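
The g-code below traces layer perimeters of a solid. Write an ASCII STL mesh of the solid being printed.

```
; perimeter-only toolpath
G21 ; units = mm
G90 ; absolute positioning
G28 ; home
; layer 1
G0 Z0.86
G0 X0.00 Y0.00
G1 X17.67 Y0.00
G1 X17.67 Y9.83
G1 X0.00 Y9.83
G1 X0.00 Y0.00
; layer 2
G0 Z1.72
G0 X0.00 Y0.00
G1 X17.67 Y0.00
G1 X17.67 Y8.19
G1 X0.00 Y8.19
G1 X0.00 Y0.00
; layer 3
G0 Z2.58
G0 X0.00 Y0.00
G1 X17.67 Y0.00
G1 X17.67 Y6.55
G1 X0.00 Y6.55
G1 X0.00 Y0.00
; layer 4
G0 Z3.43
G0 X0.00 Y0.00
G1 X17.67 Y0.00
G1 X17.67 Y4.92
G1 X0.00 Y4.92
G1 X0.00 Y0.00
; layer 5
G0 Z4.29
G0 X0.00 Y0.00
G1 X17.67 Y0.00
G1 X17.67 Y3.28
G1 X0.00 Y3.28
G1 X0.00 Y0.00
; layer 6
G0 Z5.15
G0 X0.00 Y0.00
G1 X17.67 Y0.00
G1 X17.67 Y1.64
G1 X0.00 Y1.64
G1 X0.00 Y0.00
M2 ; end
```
solid part
  facet normal 0.0000 0.0000 -1.0000
    outer loop
      vertex 17.67 11.47 0.00
      vertex 17.67 0.00 0.00
      vertex 0.00 0.00 0.00
    endloop
  endfacet
  facet normal 0.0000 0.0000 -1.0000
    outer loop
      vertex 0.00 11.47 0.00
      vertex 17.67 11.47 0.00
      vertex 0.00 0.00 0.00
    endloop
  endfacet
  facet normal 0.0000 -1.0000 0.0000
    outer loop
      vertex 0.00 0.00 0.00
      vertex 17.67 0.00 0.00
      vertex 17.67 0.00 6.01
    endloop
  endfacet
  facet normal 0.0000 -1.0000 0.0000
    outer loop
      vertex 0.00 0.00 0.00
      vertex 17.67 0.00 6.01
      vertex 0.00 0.00 6.01
    endloop
  endfacet
  facet normal 0.0000 0.4641 0.8858
    outer loop
      vertex 0.00 0.00 6.01
      vertex 17.67 0.00 6.01
      vertex 17.67 11.47 0.00
    endloop
  endfacet
  facet normal 0.0000 0.4641 0.8858
    outer loop
      vertex 0.00 0.00 6.01
      vertex 17.67 11.47 0.00
      vertex 0.00 11.47 0.00
    endloop
  endfacet
  facet normal -1.0000 0.0000 0.0000
    outer loop
      vertex 0.00 0.00 6.01
      vertex 0.00 11.47 0.00
      vertex 0.00 0.00 0.00
    endloop
  endfacet
  facet normal 1.0000 0.0000 0.0000
    outer loop
      vertex 17.67 0.00 0.00
      vertex 17.67 11.47 0.00
      vertex 17.67 0.00 6.01
    endloop
  endfacet
endsolid part

The G0 Z moves step by Δz≈0.86 mm. The G1 loops shrink linearly with z, so the solid tapers from its base footprint up to z≈6.01. Closing with a flat bottom cap and the tapered top and triangulating gives 8 facets — a wedge (ramp): 17.7 × 11.5 mm base, rising to 6.01 mm along the y=0 edge and sloping linearly to z=0 at y=11.5.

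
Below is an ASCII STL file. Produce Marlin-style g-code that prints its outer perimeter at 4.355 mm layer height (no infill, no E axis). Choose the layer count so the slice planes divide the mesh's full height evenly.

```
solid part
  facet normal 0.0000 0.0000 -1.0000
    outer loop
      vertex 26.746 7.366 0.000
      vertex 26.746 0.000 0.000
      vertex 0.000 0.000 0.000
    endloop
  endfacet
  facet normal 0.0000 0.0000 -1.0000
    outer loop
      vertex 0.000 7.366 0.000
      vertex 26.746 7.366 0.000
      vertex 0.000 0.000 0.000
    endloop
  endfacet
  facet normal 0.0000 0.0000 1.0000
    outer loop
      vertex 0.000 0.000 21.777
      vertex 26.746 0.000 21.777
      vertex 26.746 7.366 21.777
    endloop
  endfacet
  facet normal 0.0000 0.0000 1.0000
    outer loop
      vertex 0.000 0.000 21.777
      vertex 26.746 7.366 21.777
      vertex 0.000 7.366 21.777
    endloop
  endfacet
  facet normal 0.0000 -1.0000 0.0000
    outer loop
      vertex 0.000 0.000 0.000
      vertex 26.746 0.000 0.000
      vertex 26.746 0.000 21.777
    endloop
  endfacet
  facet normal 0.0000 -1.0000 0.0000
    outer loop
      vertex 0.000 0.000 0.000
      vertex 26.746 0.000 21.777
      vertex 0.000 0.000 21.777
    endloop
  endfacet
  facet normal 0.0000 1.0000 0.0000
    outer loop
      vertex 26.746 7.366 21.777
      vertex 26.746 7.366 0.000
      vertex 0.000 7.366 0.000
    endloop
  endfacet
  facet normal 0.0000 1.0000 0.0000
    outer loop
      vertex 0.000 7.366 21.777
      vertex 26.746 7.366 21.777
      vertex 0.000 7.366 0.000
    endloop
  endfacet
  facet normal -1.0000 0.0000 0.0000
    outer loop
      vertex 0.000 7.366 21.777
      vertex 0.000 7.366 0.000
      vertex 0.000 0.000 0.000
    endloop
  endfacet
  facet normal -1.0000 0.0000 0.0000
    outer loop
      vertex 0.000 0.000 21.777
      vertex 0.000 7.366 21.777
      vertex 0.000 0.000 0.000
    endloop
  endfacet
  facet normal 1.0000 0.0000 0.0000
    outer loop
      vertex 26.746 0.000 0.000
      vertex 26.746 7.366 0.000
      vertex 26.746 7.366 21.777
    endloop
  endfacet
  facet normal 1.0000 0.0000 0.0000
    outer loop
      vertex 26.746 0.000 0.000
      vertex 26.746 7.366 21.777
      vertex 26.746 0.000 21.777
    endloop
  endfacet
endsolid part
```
; perimeter-only toolpath
G21 ; units = mm
G90 ; absolute positioning
G28 ; home
; layer 1
G0 Z4.355
G0 X0.000 Y0.000
G1 X26.746 Y0.000
G1 X26.746 Y7.366
G1 X0.000 Y7.366
G1 X0.000 Y0.000
; layer 2
G0 Z8.711
G0 X0.000 Y0.000
G1 X26.746 Y0.000
G1 X26.746 Y7.366
G1 X0.000 Y7.366
G1 X0.000 Y0.000
; layer 3
G0 Z13.066
G0 X0.000 Y0.000
G1 X26.746 Y0.000
G1 X26.746 Y7.366
G1 X0.000 Y7.366
G1 X0.000 Y0.000
; layer 4
G0 Z17.422
G0 X0.000 Y0.000
G1 X26.746 Y0.000
G1 X26.746 Y7.366
G1 X0.000 Y7.366
G1 X0.000 Y0.000
; layer 5
G0 Z21.777
G0 X0.000 Y0.000
G1 X26.746 Y0.000
G1 X26.746 Y7.366
G1 X0.000 Y7.366
G1 X0.000 Y0.000
M2 ; end

The solid is a rectangular box, roughly 26.7 × 7.37 mm footprint and 21.8 mm tall. Slicing at Δz = 4.355 mm — 5 equal slices spanning the solid's height, so layer i sits at z = i·h/5 — gives 5 non-empty perimeters. Each is a 4-segment closed polygon; G0 lifts to the layer z and rapids to the start vertex, then G1 traces the edges.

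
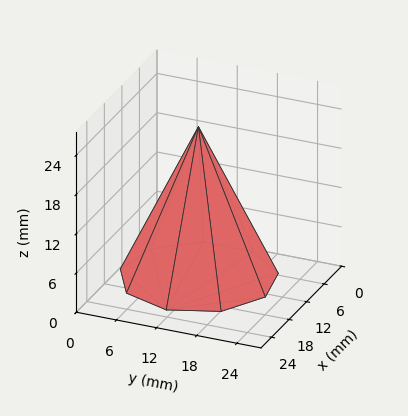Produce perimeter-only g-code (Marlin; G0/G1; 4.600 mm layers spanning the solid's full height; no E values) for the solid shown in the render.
Reading the render: the shape is a regular 9-sided pyramid, base circumscribed radius ≈ 11 mm, apex at z ≈ 23 mm (dimensions read to the nearest mm from the axis ticks). For the g-code, the solid's height is divided into equal slices at the stated Δz and each level perimeter traced with G1 moves after a G0 lift.

; perimeter-only toolpath
G21 ; units = mm
G90 ; absolute positioning
G28 ; home
; layer 1
G0 Z4.600
G0 X19.800 Y11.000
G1 X17.741 Y16.657
G1 X12.528 Y19.666
G1 X6.600 Y18.621
G1 X2.730 Y14.010
G1 X2.730 Y7.990
G1 X6.600 Y3.379
G1 X12.528 Y2.334
G1 X17.741 Y5.343
G1 X19.800 Y11.000
; layer 2
G0 Z9.200
G0 X17.600 Y11.000
G1 X16.056 Y15.243
G1 X12.146 Y17.500
G1 X7.700 Y16.716
G1 X4.798 Y13.257
G1 X4.798 Y8.743
G1 X7.700 Y5.284
G1 X12.146 Y4.500
G1 X16.056 Y6.757
G1 X17.600 Y11.000
; layer 3
G0 Z13.800
G0 X15.400 Y11.000
G1 X14.370 Y13.828
G1 X11.764 Y15.333
G1 X8.800 Y14.810
G1 X6.865 Y12.505
G1 X6.865 Y9.495
G1 X8.800 Y7.190
G1 X11.764 Y6.667
G1 X14.370 Y8.172
G1 X15.400 Y11.000
; layer 4
G0 Z18.400
G0 X13.200 Y11.000
G1 X12.685 Y12.414
G1 X11.382 Y13.167
G1 X9.900 Y12.905
G1 X8.933 Y11.752
G1 X8.933 Y10.248
G1 X9.900 Y9.095
G1 X11.382 Y8.833
G1 X12.685 Y9.586
G1 X13.200 Y11.000
M2 ; end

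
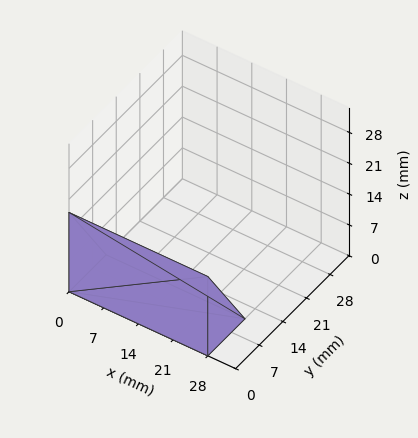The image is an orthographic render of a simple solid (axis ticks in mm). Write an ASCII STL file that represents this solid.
Reading the render: the shape is a wedge (ramp): 28 × 11 mm base, rising to 18 mm along the y=0 edge and sloping linearly to z=0 at y=11 (dimensions read to the nearest mm from the axis ticks). For the STL, each face is triangulated and given an outward normal.

solid part
  facet normal 0.0000 0.0000 -1.0000
    outer loop
      vertex 28.00 11.00 0.00
      vertex 28.00 0.00 0.00
      vertex 0.00 0.00 0.00
    endloop
  endfacet
  facet normal 0.0000 0.0000 -1.0000
    outer loop
      vertex 0.00 11.00 0.00
      vertex 28.00 11.00 0.00
      vertex 0.00 0.00 0.00
    endloop
  endfacet
  facet normal 0.0000 -1.0000 0.0000
    outer loop
      vertex 0.00 0.00 0.00
      vertex 28.00 0.00 0.00
      vertex 28.00 0.00 18.00
    endloop
  endfacet
  facet normal 0.0000 -1.0000 0.0000
    outer loop
      vertex 0.00 0.00 0.00
      vertex 28.00 0.00 18.00
      vertex 0.00 0.00 18.00
    endloop
  endfacet
  facet normal 0.0000 0.8533 0.5215
    outer loop
      vertex 0.00 0.00 18.00
      vertex 28.00 0.00 18.00
      vertex 28.00 11.00 0.00
    endloop
  endfacet
  facet normal 0.0000 0.8533 0.5215
    outer loop
      vertex 0.00 0.00 18.00
      vertex 28.00 11.00 0.00
      vertex 0.00 11.00 0.00
    endloop
  endfacet
  facet normal -1.0000 0.0000 0.0000
    outer loop
      vertex 0.00 0.00 18.00
      vertex 0.00 11.00 0.00
      vertex 0.00 0.00 0.00
    endloop
  endfacet
  facet normal 1.0000 0.0000 0.0000
    outer loop
      vertex 28.00 0.00 0.00
      vertex 28.00 11.00 0.00
      vertex 28.00 0.00 18.00
    endloop
  endfacet
endsolid part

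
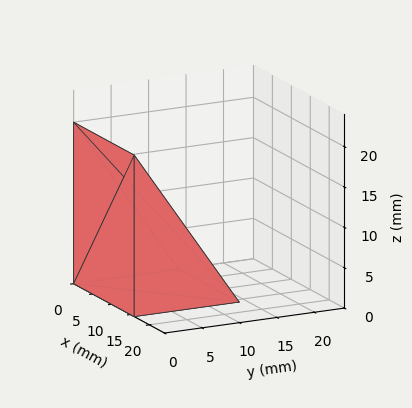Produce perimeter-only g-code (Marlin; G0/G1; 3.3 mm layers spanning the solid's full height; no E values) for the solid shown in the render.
Reading the render: the shape is a wedge (ramp): 16 × 14 mm base, rising to 20 mm along the y=0 edge and sloping linearly to z=0 at y=14 (dimensions read to the nearest mm from the axis ticks). For the g-code, the solid's height is divided into equal slices at the stated Δz and each level perimeter traced with G1 moves after a G0 lift.

; perimeter-only toolpath
G21 ; units = mm
G90 ; absolute positioning
G28 ; home
; layer 1
G0 Z3.3
G0 X0.0 Y0.0
G1 X16.0 Y0.0
G1 X16.0 Y11.7
G1 X0.0 Y11.7
G1 X0.0 Y0.0
; layer 2
G0 Z6.7
G0 X0.0 Y0.0
G1 X16.0 Y0.0
G1 X16.0 Y9.3
G1 X0.0 Y9.3
G1 X0.0 Y0.0
; layer 3
G0 Z10.0
G0 X0.0 Y0.0
G1 X16.0 Y0.0
G1 X16.0 Y7.0
G1 X0.0 Y7.0
G1 X0.0 Y0.0
; layer 4
G0 Z13.3
G0 X0.0 Y0.0
G1 X16.0 Y0.0
G1 X16.0 Y4.7
G1 X0.0 Y4.7
G1 X0.0 Y0.0
; layer 5
G0 Z16.7
G0 X0.0 Y0.0
G1 X16.0 Y0.0
G1 X16.0 Y2.3
G1 X0.0 Y2.3
G1 X0.0 Y0.0
M2 ; end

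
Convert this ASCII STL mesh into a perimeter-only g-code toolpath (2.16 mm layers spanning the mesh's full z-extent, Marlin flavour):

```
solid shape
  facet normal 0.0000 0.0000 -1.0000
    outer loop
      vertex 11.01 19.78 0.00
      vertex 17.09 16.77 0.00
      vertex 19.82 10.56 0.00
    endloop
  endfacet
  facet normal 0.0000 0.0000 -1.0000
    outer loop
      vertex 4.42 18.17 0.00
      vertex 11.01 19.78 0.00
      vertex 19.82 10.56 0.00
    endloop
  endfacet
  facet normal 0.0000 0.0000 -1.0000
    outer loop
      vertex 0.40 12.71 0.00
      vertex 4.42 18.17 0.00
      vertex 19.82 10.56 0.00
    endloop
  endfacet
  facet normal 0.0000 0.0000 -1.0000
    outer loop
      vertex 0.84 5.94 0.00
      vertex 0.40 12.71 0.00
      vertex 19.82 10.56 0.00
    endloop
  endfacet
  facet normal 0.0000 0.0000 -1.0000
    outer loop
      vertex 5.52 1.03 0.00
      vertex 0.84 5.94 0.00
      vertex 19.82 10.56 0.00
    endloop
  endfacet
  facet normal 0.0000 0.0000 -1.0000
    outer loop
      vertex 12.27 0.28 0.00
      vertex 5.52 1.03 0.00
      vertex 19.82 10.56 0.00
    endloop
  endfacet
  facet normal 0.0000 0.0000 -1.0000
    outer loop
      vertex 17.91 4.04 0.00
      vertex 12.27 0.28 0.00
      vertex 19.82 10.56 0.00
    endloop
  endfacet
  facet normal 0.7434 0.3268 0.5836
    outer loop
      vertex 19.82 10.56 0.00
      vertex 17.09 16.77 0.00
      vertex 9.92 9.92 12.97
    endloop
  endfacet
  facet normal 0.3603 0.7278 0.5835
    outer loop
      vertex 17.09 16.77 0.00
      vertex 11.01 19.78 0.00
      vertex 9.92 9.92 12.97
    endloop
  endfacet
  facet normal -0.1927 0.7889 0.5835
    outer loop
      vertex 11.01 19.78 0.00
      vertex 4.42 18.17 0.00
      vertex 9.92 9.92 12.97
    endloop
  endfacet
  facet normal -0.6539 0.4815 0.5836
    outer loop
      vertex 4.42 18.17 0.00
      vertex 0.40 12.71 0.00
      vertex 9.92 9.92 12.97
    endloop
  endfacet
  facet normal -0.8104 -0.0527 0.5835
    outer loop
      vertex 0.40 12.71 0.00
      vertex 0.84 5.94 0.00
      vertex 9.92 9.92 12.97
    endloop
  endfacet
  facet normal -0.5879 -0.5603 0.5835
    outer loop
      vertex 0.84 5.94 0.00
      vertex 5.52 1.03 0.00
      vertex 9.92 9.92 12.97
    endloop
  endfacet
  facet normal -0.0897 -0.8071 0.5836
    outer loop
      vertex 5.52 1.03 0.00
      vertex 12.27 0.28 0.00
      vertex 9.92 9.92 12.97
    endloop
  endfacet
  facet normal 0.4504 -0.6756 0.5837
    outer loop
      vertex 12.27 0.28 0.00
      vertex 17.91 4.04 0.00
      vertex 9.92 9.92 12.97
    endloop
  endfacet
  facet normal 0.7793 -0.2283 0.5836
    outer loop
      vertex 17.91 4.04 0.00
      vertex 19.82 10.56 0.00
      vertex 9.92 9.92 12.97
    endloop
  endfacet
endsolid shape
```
; perimeter-only toolpath
G21 ; units = mm
G90 ; absolute positioning
G28 ; home
; layer 1
G0 Z2.16
G0 X18.17 Y10.45
G1 X15.89 Y15.63
G1 X10.83 Y18.14
G1 X5.34 Y16.80
G1 X1.99 Y12.25
G1 X2.35 Y6.60
G1 X6.25 Y2.51
G1 X11.88 Y1.89
G1 X16.58 Y5.02
G1 X18.17 Y10.45
; layer 2
G0 Z4.32
G0 X16.52 Y10.35
G1 X14.70 Y14.49
G1 X10.65 Y16.49
G1 X6.25 Y15.42
G1 X3.57 Y11.78
G1 X3.87 Y7.27
G1 X6.99 Y3.99
G1 X11.49 Y3.49
G1 X15.25 Y6.00
G1 X16.52 Y10.35
; layer 3
G0 Z6.48
G0 X14.87 Y10.24
G1 X13.50 Y13.34
G1 X10.46 Y14.85
G1 X7.17 Y14.05
G1 X5.16 Y11.32
G1 X5.38 Y7.93
G1 X7.72 Y5.47
G1 X11.09 Y5.10
G1 X13.91 Y6.98
G1 X14.87 Y10.24
; layer 4
G0 Z8.65
G0 X13.22 Y10.13
G1 X12.31 Y12.20
G1 X10.28 Y13.21
G1 X8.09 Y12.67
G1 X6.75 Y10.85
G1 X6.89 Y8.59
G1 X8.45 Y6.96
G1 X10.70 Y6.71
G1 X12.58 Y7.96
G1 X13.22 Y10.13
; layer 5
G0 Z10.81
G0 X11.57 Y10.03
G1 X11.12 Y11.06
G1 X10.10 Y11.56
G1 X9.00 Y11.30
G1 X8.33 Y10.38
G1 X8.41 Y9.26
G1 X9.19 Y8.44
G1 X10.31 Y8.31
G1 X11.25 Y8.94
G1 X11.57 Y10.03
M2 ; end

The solid is a regular 9-sided pyramid, base circumscribed radius ≈ 9.92 mm, apex at z ≈ 13 mm. Slicing at Δz = 2.16 mm — 6 equal slices spanning the solid's height, so layer i sits at z = i·h/6 — gives 5 non-empty perimeters. Each is a 9-segment closed polygon; G0 lifts to the layer z and rapids to the start vertex, then G1 traces the edges. The cross-section shrinks linearly with z (the slice at the apex is degenerate and omitted).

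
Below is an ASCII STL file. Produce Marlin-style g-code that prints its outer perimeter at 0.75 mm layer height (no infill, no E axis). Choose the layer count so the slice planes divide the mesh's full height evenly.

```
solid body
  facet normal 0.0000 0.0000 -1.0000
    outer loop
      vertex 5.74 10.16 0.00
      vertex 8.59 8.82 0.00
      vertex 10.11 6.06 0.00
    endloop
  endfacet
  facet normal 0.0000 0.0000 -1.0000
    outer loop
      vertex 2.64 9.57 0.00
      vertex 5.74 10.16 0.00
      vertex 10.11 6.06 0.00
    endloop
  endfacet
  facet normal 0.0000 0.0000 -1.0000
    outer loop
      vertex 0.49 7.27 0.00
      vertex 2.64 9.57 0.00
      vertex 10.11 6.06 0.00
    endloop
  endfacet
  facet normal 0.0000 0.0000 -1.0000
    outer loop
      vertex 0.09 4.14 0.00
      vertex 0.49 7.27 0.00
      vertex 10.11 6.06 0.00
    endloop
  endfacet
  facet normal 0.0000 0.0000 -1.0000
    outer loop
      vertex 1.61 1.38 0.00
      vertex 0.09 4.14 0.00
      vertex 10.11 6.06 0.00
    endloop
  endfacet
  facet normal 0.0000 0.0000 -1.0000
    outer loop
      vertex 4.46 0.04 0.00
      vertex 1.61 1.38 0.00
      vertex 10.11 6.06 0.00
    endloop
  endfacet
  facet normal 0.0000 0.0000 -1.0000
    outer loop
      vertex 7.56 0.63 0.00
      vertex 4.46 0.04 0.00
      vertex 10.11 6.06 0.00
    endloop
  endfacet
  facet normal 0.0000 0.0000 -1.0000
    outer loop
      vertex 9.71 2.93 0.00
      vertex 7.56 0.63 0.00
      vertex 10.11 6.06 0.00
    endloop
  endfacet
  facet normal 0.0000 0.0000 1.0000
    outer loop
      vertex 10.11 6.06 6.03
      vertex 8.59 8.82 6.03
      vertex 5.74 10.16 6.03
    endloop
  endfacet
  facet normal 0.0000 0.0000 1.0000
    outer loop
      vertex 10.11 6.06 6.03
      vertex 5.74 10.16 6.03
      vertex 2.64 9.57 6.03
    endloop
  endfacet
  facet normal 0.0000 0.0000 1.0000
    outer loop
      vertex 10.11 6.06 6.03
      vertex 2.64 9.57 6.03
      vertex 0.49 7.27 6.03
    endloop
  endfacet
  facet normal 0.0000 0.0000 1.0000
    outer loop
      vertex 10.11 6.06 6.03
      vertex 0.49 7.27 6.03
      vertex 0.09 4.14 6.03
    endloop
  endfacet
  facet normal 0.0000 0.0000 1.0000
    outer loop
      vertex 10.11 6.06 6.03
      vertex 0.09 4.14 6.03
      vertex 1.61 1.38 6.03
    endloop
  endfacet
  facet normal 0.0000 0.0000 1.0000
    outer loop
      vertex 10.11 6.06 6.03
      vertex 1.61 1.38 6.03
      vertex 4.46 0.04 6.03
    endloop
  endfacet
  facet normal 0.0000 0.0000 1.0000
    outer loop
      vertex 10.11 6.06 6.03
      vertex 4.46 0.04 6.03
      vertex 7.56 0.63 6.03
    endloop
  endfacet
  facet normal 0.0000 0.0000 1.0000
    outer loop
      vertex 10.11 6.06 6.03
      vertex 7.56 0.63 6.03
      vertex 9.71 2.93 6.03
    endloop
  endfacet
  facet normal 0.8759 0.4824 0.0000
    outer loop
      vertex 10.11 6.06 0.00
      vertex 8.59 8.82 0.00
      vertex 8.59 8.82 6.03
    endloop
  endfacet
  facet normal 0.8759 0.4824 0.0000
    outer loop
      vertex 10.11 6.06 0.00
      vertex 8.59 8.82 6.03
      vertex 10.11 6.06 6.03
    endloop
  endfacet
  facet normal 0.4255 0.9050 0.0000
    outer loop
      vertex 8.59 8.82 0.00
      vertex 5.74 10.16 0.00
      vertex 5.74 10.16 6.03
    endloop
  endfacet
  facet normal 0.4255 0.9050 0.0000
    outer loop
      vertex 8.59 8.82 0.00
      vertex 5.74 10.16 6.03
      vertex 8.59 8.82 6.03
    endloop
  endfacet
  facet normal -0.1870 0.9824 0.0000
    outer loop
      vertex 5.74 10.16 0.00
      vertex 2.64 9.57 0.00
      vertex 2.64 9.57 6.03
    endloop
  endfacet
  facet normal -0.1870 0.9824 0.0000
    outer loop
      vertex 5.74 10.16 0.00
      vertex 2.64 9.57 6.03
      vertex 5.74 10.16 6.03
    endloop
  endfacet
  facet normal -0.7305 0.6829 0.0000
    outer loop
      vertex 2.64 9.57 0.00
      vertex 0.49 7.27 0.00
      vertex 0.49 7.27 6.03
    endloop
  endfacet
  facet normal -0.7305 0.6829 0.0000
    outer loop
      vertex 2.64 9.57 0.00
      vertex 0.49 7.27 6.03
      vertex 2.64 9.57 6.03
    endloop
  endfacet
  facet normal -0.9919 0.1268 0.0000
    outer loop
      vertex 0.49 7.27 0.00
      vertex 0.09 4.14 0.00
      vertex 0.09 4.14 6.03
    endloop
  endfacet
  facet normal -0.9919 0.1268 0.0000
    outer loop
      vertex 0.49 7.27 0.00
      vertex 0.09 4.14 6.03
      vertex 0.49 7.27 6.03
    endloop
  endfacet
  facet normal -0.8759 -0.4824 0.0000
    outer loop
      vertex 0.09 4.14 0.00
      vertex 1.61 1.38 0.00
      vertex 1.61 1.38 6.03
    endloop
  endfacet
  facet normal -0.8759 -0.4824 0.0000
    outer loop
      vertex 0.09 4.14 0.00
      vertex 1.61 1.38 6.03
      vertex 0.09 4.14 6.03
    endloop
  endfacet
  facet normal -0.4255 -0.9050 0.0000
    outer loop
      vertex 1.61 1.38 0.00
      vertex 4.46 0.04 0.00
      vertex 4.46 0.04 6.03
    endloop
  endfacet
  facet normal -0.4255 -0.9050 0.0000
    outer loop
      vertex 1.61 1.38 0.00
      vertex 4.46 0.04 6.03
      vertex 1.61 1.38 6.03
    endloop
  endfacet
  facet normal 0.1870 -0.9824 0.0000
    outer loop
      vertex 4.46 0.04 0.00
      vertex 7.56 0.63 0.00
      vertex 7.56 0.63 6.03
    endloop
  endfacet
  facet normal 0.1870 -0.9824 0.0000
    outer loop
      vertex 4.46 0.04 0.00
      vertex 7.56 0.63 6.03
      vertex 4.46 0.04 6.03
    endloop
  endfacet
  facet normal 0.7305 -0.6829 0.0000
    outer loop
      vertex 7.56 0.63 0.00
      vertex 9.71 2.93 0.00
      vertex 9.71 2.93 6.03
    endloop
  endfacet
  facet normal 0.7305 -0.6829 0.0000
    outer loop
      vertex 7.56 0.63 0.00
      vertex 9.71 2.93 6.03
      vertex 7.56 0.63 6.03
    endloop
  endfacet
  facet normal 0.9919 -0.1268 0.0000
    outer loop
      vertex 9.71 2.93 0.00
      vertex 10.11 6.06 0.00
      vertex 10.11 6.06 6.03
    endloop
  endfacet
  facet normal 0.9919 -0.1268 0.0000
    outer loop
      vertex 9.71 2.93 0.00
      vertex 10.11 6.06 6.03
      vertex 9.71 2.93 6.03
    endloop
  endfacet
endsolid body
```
; perimeter-only toolpath
G21 ; units = mm
G90 ; absolute positioning
G28 ; home
; layer 1
G0 Z0.75
G0 X10.11 Y6.06
G1 X8.59 Y8.82
G1 X5.74 Y10.16
G1 X2.64 Y9.57
G1 X0.49 Y7.27
G1 X0.09 Y4.14
G1 X1.61 Y1.38
G1 X4.46 Y0.04
G1 X7.56 Y0.63
G1 X9.71 Y2.93
G1 X10.11 Y6.06
; layer 2
G0 Z1.51
G0 X10.11 Y6.06
G1 X8.59 Y8.82
G1 X5.74 Y10.16
G1 X2.64 Y9.57
G1 X0.49 Y7.27
G1 X0.09 Y4.14
G1 X1.61 Y1.38
G1 X4.46 Y0.04
G1 X7.56 Y0.63
G1 X9.71 Y2.93
G1 X10.11 Y6.06
; layer 3
G0 Z2.26
G0 X10.11 Y6.06
G1 X8.59 Y8.82
G1 X5.74 Y10.16
G1 X2.64 Y9.57
G1 X0.49 Y7.27
G1 X0.09 Y4.14
G1 X1.61 Y1.38
G1 X4.46 Y0.04
G1 X7.56 Y0.63
G1 X9.71 Y2.93
G1 X10.11 Y6.06
; layer 4
G0 Z3.02
G0 X10.11 Y6.06
G1 X8.59 Y8.82
G1 X5.74 Y10.16
G1 X2.64 Y9.57
G1 X0.49 Y7.27
G1 X0.09 Y4.14
G1 X1.61 Y1.38
G1 X4.46 Y0.04
G1 X7.56 Y0.63
G1 X9.71 Y2.93
G1 X10.11 Y6.06
; layer 5
G0 Z3.77
G0 X10.11 Y6.06
G1 X8.59 Y8.82
G1 X5.74 Y10.16
G1 X2.64 Y9.57
G1 X0.49 Y7.27
G1 X0.09 Y4.14
G1 X1.61 Y1.38
G1 X4.46 Y0.04
G1 X7.56 Y0.63
G1 X9.71 Y2.93
G1 X10.11 Y6.06
; layer 6
G0 Z4.52
G0 X10.11 Y6.06
G1 X8.59 Y8.82
G1 X5.74 Y10.16
G1 X2.64 Y9.57
G1 X0.49 Y7.27
G1 X0.09 Y4.14
G1 X1.61 Y1.38
G1 X4.46 Y0.04
G1 X7.56 Y0.63
G1 X9.71 Y2.93
G1 X10.11 Y6.06
; layer 7
G0 Z5.28
G0 X10.11 Y6.06
G1 X8.59 Y8.82
G1 X5.74 Y10.16
G1 X2.64 Y9.57
G1 X0.49 Y7.27
G1 X0.09 Y4.14
G1 X1.61 Y1.38
G1 X4.46 Y0.04
G1 X7.56 Y0.63
G1 X9.71 Y2.93
G1 X10.11 Y6.06
; layer 8
G0 Z6.03
G0 X10.11 Y6.06
G1 X8.59 Y8.82
G1 X5.74 Y10.16
G1 X2.64 Y9.57
G1 X0.49 Y7.27
G1 X0.09 Y4.14
G1 X1.61 Y1.38
G1 X4.46 Y0.04
G1 X7.56 Y0.63
G1 X9.71 Y2.93
G1 X10.11 Y6.06
M2 ; end

The solid is a regular 10-sided prism (a cylinder approximated with 10 flat sides), circumscribed radius ≈ 5.1 mm, height ≈ 6.03 mm. Slicing at Δz = 0.75 mm — 8 equal slices spanning the solid's height, so layer i sits at z = i·h/8 — gives 8 non-empty perimeters. Each is a 10-segment closed polygon; G0 lifts to the layer z and rapids to the start vertex, then G1 traces the edges.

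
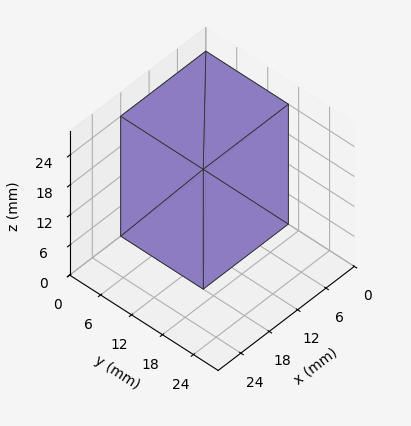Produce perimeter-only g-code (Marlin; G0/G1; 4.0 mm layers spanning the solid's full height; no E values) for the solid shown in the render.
Reading the render: the shape is a rectangular box, roughly 18 × 16 mm footprint and 24 mm tall (dimensions read to the nearest mm from the axis ticks). For the g-code, the solid's height is divided into equal slices at the stated Δz and each level perimeter traced with G1 moves after a G0 lift.

; perimeter-only toolpath
G21 ; units = mm
G90 ; absolute positioning
G28 ; home
; layer 1
G0 Z4.0
G0 X0.0 Y0.0
G1 X18.0 Y0.0
G1 X18.0 Y16.0
G1 X0.0 Y16.0
G1 X0.0 Y0.0
; layer 2
G0 Z8.0
G0 X0.0 Y0.0
G1 X18.0 Y0.0
G1 X18.0 Y16.0
G1 X0.0 Y16.0
G1 X0.0 Y0.0
; layer 3
G0 Z12.0
G0 X0.0 Y0.0
G1 X18.0 Y0.0
G1 X18.0 Y16.0
G1 X0.0 Y16.0
G1 X0.0 Y0.0
; layer 4
G0 Z16.0
G0 X0.0 Y0.0
G1 X18.0 Y0.0
G1 X18.0 Y16.0
G1 X0.0 Y16.0
G1 X0.0 Y0.0
; layer 5
G0 Z20.0
G0 X0.0 Y0.0
G1 X18.0 Y0.0
G1 X18.0 Y16.0
G1 X0.0 Y16.0
G1 X0.0 Y0.0
; layer 6
G0 Z24.0
G0 X0.0 Y0.0
G1 X18.0 Y0.0
G1 X18.0 Y16.0
G1 X0.0 Y16.0
G1 X0.0 Y0.0
M2 ; end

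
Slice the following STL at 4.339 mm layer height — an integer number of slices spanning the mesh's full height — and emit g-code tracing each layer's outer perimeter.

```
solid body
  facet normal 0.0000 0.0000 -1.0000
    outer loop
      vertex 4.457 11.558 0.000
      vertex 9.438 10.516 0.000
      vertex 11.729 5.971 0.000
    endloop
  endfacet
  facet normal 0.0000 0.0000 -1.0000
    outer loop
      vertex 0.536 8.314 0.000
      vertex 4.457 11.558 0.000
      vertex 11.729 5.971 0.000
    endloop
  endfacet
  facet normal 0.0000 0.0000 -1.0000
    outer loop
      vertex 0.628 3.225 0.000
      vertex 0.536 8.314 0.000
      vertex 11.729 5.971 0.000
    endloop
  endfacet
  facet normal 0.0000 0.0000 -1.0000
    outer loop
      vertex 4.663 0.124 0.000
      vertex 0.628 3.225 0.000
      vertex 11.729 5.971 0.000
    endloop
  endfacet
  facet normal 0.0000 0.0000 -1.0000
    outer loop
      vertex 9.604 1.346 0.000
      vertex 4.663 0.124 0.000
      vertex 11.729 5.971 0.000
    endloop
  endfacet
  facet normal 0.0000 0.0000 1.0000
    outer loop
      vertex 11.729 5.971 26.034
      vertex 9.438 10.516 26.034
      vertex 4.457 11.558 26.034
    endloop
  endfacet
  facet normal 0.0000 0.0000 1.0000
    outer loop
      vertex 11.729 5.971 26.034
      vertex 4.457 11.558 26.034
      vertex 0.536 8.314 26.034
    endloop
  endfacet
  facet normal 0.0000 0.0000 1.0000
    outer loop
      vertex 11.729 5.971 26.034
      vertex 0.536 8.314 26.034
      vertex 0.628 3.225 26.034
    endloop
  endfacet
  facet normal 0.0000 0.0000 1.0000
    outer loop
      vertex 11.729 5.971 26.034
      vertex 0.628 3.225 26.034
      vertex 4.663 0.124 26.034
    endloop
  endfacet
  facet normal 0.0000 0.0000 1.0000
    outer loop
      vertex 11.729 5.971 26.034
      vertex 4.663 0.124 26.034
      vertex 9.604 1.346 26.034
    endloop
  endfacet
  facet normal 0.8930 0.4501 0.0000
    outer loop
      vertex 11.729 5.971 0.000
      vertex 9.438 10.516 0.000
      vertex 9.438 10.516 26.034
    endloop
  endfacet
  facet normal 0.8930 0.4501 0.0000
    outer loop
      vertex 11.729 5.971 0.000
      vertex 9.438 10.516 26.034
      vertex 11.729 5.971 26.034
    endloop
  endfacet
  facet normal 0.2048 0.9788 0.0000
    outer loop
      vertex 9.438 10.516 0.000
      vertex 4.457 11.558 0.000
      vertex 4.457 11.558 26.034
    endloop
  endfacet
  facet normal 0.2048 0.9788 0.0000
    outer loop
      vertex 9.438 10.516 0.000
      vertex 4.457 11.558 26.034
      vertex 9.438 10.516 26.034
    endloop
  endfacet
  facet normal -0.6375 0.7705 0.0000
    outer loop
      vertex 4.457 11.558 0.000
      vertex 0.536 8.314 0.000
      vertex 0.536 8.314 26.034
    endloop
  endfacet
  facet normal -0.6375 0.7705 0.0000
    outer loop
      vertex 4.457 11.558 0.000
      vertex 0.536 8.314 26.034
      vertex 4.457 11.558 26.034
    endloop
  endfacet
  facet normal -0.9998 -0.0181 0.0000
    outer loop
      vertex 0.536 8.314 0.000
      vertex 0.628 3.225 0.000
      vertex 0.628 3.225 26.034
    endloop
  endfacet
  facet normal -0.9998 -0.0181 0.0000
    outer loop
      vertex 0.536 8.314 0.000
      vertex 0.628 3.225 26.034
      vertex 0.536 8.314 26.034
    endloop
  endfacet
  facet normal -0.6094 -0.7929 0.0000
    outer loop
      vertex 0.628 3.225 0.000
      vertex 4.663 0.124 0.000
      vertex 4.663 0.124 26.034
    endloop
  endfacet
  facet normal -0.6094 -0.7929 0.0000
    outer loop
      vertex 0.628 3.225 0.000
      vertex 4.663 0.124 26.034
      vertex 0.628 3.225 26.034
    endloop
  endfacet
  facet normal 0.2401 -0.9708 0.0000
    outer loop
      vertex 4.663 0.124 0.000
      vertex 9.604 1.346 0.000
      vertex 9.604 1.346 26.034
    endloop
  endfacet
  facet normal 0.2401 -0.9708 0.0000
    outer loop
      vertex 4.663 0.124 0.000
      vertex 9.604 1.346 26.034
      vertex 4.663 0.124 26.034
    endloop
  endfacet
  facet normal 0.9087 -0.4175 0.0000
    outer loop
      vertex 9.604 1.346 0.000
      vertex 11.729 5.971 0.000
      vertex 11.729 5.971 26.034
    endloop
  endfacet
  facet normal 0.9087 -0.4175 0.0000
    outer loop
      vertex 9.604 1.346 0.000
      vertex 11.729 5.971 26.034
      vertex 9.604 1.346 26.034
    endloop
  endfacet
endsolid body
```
; perimeter-only toolpath
G21 ; units = mm
G90 ; absolute positioning
G28 ; home
; layer 1
G0 Z4.339
G0 X11.729 Y5.971
G1 X9.438 Y10.516
G1 X4.457 Y11.558
G1 X0.536 Y8.314
G1 X0.628 Y3.225
G1 X4.663 Y0.124
G1 X9.604 Y1.346
G1 X11.729 Y5.971
; layer 2
G0 Z8.678
G0 X11.729 Y5.971
G1 X9.438 Y10.516
G1 X4.457 Y11.558
G1 X0.536 Y8.314
G1 X0.628 Y3.225
G1 X4.663 Y0.124
G1 X9.604 Y1.346
G1 X11.729 Y5.971
; layer 3
G0 Z13.017
G0 X11.729 Y5.971
G1 X9.438 Y10.516
G1 X4.457 Y11.558
G1 X0.536 Y8.314
G1 X0.628 Y3.225
G1 X4.663 Y0.124
G1 X9.604 Y1.346
G1 X11.729 Y5.971
; layer 4
G0 Z17.356
G0 X11.729 Y5.971
G1 X9.438 Y10.516
G1 X4.457 Y11.558
G1 X0.536 Y8.314
G1 X0.628 Y3.225
G1 X4.663 Y0.124
G1 X9.604 Y1.346
G1 X11.729 Y5.971
; layer 5
G0 Z21.695
G0 X11.729 Y5.971
G1 X9.438 Y10.516
G1 X4.457 Y11.558
G1 X0.536 Y8.314
G1 X0.628 Y3.225
G1 X4.663 Y0.124
G1 X9.604 Y1.346
G1 X11.729 Y5.971
; layer 6
G0 Z26.034
G0 X11.729 Y5.971
G1 X9.438 Y10.516
G1 X4.457 Y11.558
G1 X0.536 Y8.314
G1 X0.628 Y3.225
G1 X4.663 Y0.124
G1 X9.604 Y1.346
G1 X11.729 Y5.971
M2 ; end

The solid is a regular 7-sided prism (a cylinder approximated with 7 flat sides), circumscribed radius ≈ 5.87 mm, height ≈ 26 mm. Slicing at Δz = 4.339 mm — 6 equal slices spanning the solid's height, so layer i sits at z = i·h/6 — gives 6 non-empty perimeters. Each is a 7-segment closed polygon; G0 lifts to the layer z and rapids to the start vertex, then G1 traces the edges.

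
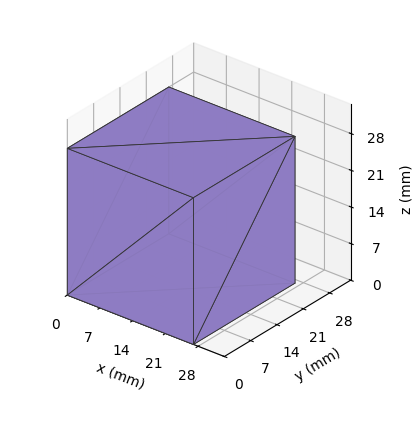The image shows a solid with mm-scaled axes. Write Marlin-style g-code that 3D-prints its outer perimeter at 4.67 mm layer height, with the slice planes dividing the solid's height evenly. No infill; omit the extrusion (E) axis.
Reading the render: the shape is a rectangular box, roughly 27 × 27 mm footprint and 28 mm tall (dimensions read to the nearest mm from the axis ticks). For the g-code, the solid's height is divided into equal slices at the stated Δz and each level perimeter traced with G1 moves after a G0 lift.

; perimeter-only toolpath
G21 ; units = mm
G90 ; absolute positioning
G28 ; home
; layer 1
G0 Z4.67
G0 X0.00 Y0.00
G1 X27.00 Y0.00
G1 X27.00 Y27.00
G1 X0.00 Y27.00
G1 X0.00 Y0.00
; layer 2
G0 Z9.33
G0 X0.00 Y0.00
G1 X27.00 Y0.00
G1 X27.00 Y27.00
G1 X0.00 Y27.00
G1 X0.00 Y0.00
; layer 3
G0 Z14.00
G0 X0.00 Y0.00
G1 X27.00 Y0.00
G1 X27.00 Y27.00
G1 X0.00 Y27.00
G1 X0.00 Y0.00
; layer 4
G0 Z18.67
G0 X0.00 Y0.00
G1 X27.00 Y0.00
G1 X27.00 Y27.00
G1 X0.00 Y27.00
G1 X0.00 Y0.00
; layer 5
G0 Z23.33
G0 X0.00 Y0.00
G1 X27.00 Y0.00
G1 X27.00 Y27.00
G1 X0.00 Y27.00
G1 X0.00 Y0.00
; layer 6
G0 Z28.00
G0 X0.00 Y0.00
G1 X27.00 Y0.00
G1 X27.00 Y27.00
G1 X0.00 Y27.00
G1 X0.00 Y0.00
M2 ; end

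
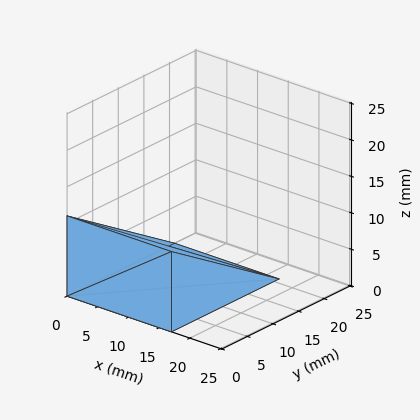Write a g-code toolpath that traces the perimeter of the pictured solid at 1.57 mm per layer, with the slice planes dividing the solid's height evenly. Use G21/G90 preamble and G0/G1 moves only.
Reading the render: the shape is a wedge (ramp): 17 × 21 mm base, rising to 11 mm along the y=0 edge and sloping linearly to z=0 at y=21 (dimensions read to the nearest mm from the axis ticks). For the g-code, the solid's height is divided into equal slices at the stated Δz and each level perimeter traced with G1 moves after a G0 lift.

; perimeter-only toolpath
G21 ; units = mm
G90 ; absolute positioning
G28 ; home
; layer 1
G0 Z1.57
G0 X0.00 Y0.00
G1 X17.00 Y0.00
G1 X17.00 Y18.00
G1 X0.00 Y18.00
G1 X0.00 Y0.00
; layer 2
G0 Z3.14
G0 X0.00 Y0.00
G1 X17.00 Y0.00
G1 X17.00 Y15.00
G1 X0.00 Y15.00
G1 X0.00 Y0.00
; layer 3
G0 Z4.71
G0 X0.00 Y0.00
G1 X17.00 Y0.00
G1 X17.00 Y12.00
G1 X0.00 Y12.00
G1 X0.00 Y0.00
; layer 4
G0 Z6.29
G0 X0.00 Y0.00
G1 X17.00 Y0.00
G1 X17.00 Y9.00
G1 X0.00 Y9.00
G1 X0.00 Y0.00
; layer 5
G0 Z7.86
G0 X0.00 Y0.00
G1 X17.00 Y0.00
G1 X17.00 Y6.00
G1 X0.00 Y6.00
G1 X0.00 Y0.00
; layer 6
G0 Z9.43
G0 X0.00 Y0.00
G1 X17.00 Y0.00
G1 X17.00 Y3.00
G1 X0.00 Y3.00
G1 X0.00 Y0.00
M2 ; end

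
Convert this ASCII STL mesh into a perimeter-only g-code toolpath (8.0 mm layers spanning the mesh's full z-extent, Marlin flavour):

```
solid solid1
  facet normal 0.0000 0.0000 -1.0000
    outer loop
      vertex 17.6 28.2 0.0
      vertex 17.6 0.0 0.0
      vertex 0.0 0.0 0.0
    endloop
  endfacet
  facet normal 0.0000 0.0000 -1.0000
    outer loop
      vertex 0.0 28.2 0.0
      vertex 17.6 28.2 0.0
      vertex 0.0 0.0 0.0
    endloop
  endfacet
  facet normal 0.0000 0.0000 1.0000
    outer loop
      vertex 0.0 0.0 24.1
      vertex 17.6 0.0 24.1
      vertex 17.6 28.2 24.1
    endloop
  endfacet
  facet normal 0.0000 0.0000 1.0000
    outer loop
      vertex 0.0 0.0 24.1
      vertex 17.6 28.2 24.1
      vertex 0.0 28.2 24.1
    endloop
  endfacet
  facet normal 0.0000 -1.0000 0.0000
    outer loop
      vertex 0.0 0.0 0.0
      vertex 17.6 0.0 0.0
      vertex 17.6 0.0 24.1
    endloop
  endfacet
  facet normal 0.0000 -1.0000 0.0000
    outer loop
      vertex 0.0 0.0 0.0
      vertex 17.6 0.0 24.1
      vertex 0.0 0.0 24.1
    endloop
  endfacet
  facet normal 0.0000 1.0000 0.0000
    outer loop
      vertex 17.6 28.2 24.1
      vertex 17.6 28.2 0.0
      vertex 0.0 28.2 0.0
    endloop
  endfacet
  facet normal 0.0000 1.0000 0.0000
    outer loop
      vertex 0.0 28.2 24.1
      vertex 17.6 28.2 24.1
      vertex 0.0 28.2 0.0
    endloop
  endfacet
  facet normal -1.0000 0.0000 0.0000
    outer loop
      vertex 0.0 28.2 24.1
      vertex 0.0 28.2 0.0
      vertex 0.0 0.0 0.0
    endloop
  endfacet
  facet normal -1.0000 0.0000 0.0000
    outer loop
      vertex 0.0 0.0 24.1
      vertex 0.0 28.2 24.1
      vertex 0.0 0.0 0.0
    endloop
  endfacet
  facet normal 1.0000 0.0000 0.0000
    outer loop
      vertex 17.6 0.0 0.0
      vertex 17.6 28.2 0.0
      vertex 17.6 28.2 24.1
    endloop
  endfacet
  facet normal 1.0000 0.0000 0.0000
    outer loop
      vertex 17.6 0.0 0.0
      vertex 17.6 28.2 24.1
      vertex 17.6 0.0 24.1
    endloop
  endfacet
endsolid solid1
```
; perimeter-only toolpath
G21 ; units = mm
G90 ; absolute positioning
G28 ; home
; layer 1
G0 Z8.0
G0 X0.0 Y0.0
G1 X17.6 Y0.0
G1 X17.6 Y28.2
G1 X0.0 Y28.2
G1 X0.0 Y0.0
; layer 2
G0 Z16.1
G0 X0.0 Y0.0
G1 X17.6 Y0.0
G1 X17.6 Y28.2
G1 X0.0 Y28.2
G1 X0.0 Y0.0
; layer 3
G0 Z24.1
G0 X0.0 Y0.0
G1 X17.6 Y0.0
G1 X17.6 Y28.2
G1 X0.0 Y28.2
G1 X0.0 Y0.0
M2 ; end

The solid is a rectangular box, roughly 17.6 × 28.2 mm footprint and 24.1 mm tall. Slicing at Δz = 8.0 mm — 3 equal slices spanning the solid's height, so layer i sits at z = i·h/3 — gives 3 non-empty perimeters. Each is a 4-segment closed polygon; G0 lifts to the layer z and rapids to the start vertex, then G1 traces the edges.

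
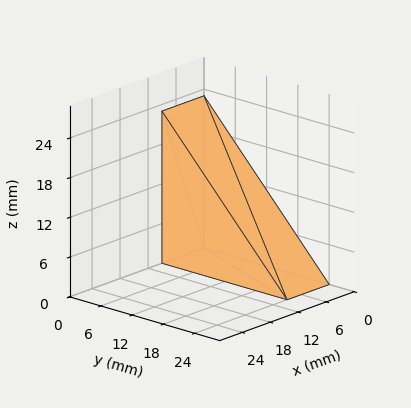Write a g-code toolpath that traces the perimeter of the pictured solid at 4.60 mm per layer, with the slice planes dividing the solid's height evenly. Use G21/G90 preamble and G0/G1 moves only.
Reading the render: the shape is a wedge (ramp): 9 × 24 mm base, rising to 23 mm along the y=0 edge and sloping linearly to z=0 at y=24 (dimensions read to the nearest mm from the axis ticks). For the g-code, the solid's height is divided into equal slices at the stated Δz and each level perimeter traced with G1 moves after a G0 lift.

; perimeter-only toolpath
G21 ; units = mm
G90 ; absolute positioning
G28 ; home
; layer 1
G0 Z4.60
G0 X0.00 Y0.00
G1 X9.00 Y0.00
G1 X9.00 Y19.20
G1 X0.00 Y19.20
G1 X0.00 Y0.00
; layer 2
G0 Z9.20
G0 X0.00 Y0.00
G1 X9.00 Y0.00
G1 X9.00 Y14.40
G1 X0.00 Y14.40
G1 X0.00 Y0.00
; layer 3
G0 Z13.80
G0 X0.00 Y0.00
G1 X9.00 Y0.00
G1 X9.00 Y9.60
G1 X0.00 Y9.60
G1 X0.00 Y0.00
; layer 4
G0 Z18.40
G0 X0.00 Y0.00
G1 X9.00 Y0.00
G1 X9.00 Y4.80
G1 X0.00 Y4.80
G1 X0.00 Y0.00
M2 ; end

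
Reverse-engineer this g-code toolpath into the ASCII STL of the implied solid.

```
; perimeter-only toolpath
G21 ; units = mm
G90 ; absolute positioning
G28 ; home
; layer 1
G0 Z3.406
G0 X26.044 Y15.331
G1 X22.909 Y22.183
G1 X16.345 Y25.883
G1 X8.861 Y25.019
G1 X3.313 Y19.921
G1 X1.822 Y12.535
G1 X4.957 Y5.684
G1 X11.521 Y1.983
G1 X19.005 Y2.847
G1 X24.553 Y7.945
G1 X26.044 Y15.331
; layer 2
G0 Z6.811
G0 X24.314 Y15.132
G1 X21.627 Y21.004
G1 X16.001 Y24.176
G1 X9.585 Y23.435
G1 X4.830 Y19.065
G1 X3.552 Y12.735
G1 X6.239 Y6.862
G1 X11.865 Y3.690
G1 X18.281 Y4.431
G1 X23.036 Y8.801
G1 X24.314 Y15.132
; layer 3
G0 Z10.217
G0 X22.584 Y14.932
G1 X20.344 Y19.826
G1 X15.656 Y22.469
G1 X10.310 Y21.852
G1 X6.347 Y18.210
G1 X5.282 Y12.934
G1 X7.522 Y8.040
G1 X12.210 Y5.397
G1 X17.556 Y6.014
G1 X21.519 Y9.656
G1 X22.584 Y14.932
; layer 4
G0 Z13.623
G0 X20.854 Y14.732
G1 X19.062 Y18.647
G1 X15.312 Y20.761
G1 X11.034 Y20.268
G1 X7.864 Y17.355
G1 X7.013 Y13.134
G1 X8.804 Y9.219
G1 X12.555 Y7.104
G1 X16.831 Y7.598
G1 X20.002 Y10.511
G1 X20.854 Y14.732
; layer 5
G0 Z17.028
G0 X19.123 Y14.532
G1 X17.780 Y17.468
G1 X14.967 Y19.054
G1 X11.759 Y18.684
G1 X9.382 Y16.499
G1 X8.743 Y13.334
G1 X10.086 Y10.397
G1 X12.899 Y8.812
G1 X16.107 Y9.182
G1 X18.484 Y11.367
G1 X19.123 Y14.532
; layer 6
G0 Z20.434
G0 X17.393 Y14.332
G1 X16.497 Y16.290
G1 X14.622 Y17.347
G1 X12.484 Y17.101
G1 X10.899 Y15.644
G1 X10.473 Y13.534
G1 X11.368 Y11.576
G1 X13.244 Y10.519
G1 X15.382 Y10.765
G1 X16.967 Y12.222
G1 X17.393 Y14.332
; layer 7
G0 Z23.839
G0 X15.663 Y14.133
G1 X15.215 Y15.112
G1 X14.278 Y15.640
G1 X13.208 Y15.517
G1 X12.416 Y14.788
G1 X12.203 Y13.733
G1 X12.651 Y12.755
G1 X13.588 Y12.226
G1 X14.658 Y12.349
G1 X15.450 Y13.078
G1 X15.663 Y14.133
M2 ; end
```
solid part
  facet normal 0.0000 0.0000 -1.0000
    outer loop
      vertex 16.690 27.590 0.000
      vertex 24.191 23.361 0.000
      vertex 27.774 15.531 0.000
    endloop
  endfacet
  facet normal 0.0000 0.0000 -1.0000
    outer loop
      vertex 8.136 26.603 0.000
      vertex 16.690 27.590 0.000
      vertex 27.774 15.531 0.000
    endloop
  endfacet
  facet normal 0.0000 0.0000 -1.0000
    outer loop
      vertex 1.796 20.776 0.000
      vertex 8.136 26.603 0.000
      vertex 27.774 15.531 0.000
    endloop
  endfacet
  facet normal 0.0000 0.0000 -1.0000
    outer loop
      vertex 0.092 12.335 0.000
      vertex 1.796 20.776 0.000
      vertex 27.774 15.531 0.000
    endloop
  endfacet
  facet normal 0.0000 0.0000 -1.0000
    outer loop
      vertex 3.675 4.505 0.000
      vertex 0.092 12.335 0.000
      vertex 27.774 15.531 0.000
    endloop
  endfacet
  facet normal 0.0000 0.0000 -1.0000
    outer loop
      vertex 11.176 0.276 0.000
      vertex 3.675 4.505 0.000
      vertex 27.774 15.531 0.000
    endloop
  endfacet
  facet normal 0.0000 0.0000 -1.0000
    outer loop
      vertex 19.730 1.263 0.000
      vertex 11.176 0.276 0.000
      vertex 27.774 15.531 0.000
    endloop
  endfacet
  facet normal 0.0000 0.0000 -1.0000
    outer loop
      vertex 26.070 7.090 0.000
      vertex 19.730 1.263 0.000
      vertex 27.774 15.531 0.000
    endloop
  endfacet
  facet normal 0.8177 0.3742 0.4374
    outer loop
      vertex 27.774 15.531 0.000
      vertex 24.191 23.361 0.000
      vertex 13.933 13.933 27.245
    endloop
  endfacet
  facet normal 0.4417 0.7834 0.4374
    outer loop
      vertex 24.191 23.361 0.000
      vertex 16.690 27.590 0.000
      vertex 13.933 13.933 27.245
    endloop
  endfacet
  facet normal -0.1031 0.8934 0.4374
    outer loop
      vertex 16.690 27.590 0.000
      vertex 8.136 26.603 0.000
      vertex 13.933 13.933 27.245
    endloop
  endfacet
  facet normal -0.6085 0.6621 0.4374
    outer loop
      vertex 8.136 26.603 0.000
      vertex 1.796 20.776 0.000
      vertex 13.933 13.933 27.245
    endloop
  endfacet
  facet normal -0.8815 0.1779 0.4374
    outer loop
      vertex 1.796 20.776 0.000
      vertex 0.092 12.335 0.000
      vertex 13.933 13.933 27.245
    endloop
  endfacet
  facet normal -0.8177 -0.3742 0.4374
    outer loop
      vertex 0.092 12.335 0.000
      vertex 3.675 4.505 0.000
      vertex 13.933 13.933 27.245
    endloop
  endfacet
  facet normal -0.4417 -0.7834 0.4374
    outer loop
      vertex 3.675 4.505 0.000
      vertex 11.176 0.276 0.000
      vertex 13.933 13.933 27.245
    endloop
  endfacet
  facet normal 0.1031 -0.8934 0.4374
    outer loop
      vertex 11.176 0.276 0.000
      vertex 19.730 1.263 0.000
      vertex 13.933 13.933 27.245
    endloop
  endfacet
  facet normal 0.6085 -0.6621 0.4374
    outer loop
      vertex 19.730 1.263 0.000
      vertex 26.070 7.090 0.000
      vertex 13.933 13.933 27.245
    endloop
  endfacet
  facet normal 0.8815 -0.1779 0.4374
    outer loop
      vertex 26.070 7.090 0.000
      vertex 27.774 15.531 0.000
      vertex 13.933 13.933 27.245
    endloop
  endfacet
endsolid part

The G0 Z moves step by Δz≈3.406 mm. The G1 loops shrink linearly with z, so the solid tapers from its base footprint up to z≈27.2. Closing with a flat bottom cap and the tapered top and triangulating gives 18 facets — a regular 10-sided pyramid, base circumscribed radius ≈ 13.9 mm, apex at z ≈ 27.2 mm.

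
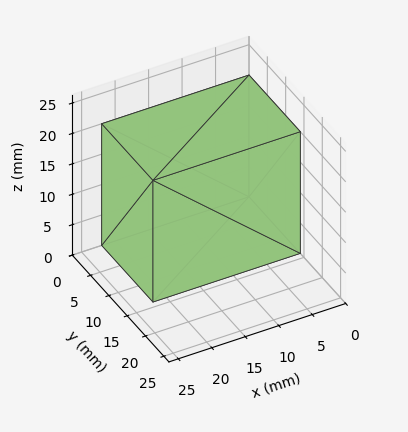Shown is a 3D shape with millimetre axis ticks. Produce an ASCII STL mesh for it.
Reading the render: the shape is a rectangular box, roughly 22 × 14 mm footprint and 20 mm tall (dimensions read to the nearest mm from the axis ticks). For the STL, each face is triangulated and given an outward normal.

solid part
  facet normal 0.0000 0.0000 -1.0000
    outer loop
      vertex 22.0 14.0 0.0
      vertex 22.0 0.0 0.0
      vertex 0.0 0.0 0.0
    endloop
  endfacet
  facet normal 0.0000 0.0000 -1.0000
    outer loop
      vertex 0.0 14.0 0.0
      vertex 22.0 14.0 0.0
      vertex 0.0 0.0 0.0
    endloop
  endfacet
  facet normal 0.0000 0.0000 1.0000
    outer loop
      vertex 0.0 0.0 20.0
      vertex 22.0 0.0 20.0
      vertex 22.0 14.0 20.0
    endloop
  endfacet
  facet normal 0.0000 0.0000 1.0000
    outer loop
      vertex 0.0 0.0 20.0
      vertex 22.0 14.0 20.0
      vertex 0.0 14.0 20.0
    endloop
  endfacet
  facet normal 0.0000 -1.0000 0.0000
    outer loop
      vertex 0.0 0.0 0.0
      vertex 22.0 0.0 0.0
      vertex 22.0 0.0 20.0
    endloop
  endfacet
  facet normal 0.0000 -1.0000 0.0000
    outer loop
      vertex 0.0 0.0 0.0
      vertex 22.0 0.0 20.0
      vertex 0.0 0.0 20.0
    endloop
  endfacet
  facet normal 0.0000 1.0000 0.0000
    outer loop
      vertex 22.0 14.0 20.0
      vertex 22.0 14.0 0.0
      vertex 0.0 14.0 0.0
    endloop
  endfacet
  facet normal 0.0000 1.0000 0.0000
    outer loop
      vertex 0.0 14.0 20.0
      vertex 22.0 14.0 20.0
      vertex 0.0 14.0 0.0
    endloop
  endfacet
  facet normal -1.0000 0.0000 0.0000
    outer loop
      vertex 0.0 14.0 20.0
      vertex 0.0 14.0 0.0
      vertex 0.0 0.0 0.0
    endloop
  endfacet
  facet normal -1.0000 0.0000 0.0000
    outer loop
      vertex 0.0 0.0 20.0
      vertex 0.0 14.0 20.0
      vertex 0.0 0.0 0.0
    endloop
  endfacet
  facet normal 1.0000 0.0000 0.0000
    outer loop
      vertex 22.0 0.0 0.0
      vertex 22.0 14.0 0.0
      vertex 22.0 14.0 20.0
    endloop
  endfacet
  facet normal 1.0000 0.0000 0.0000
    outer loop
      vertex 22.0 0.0 0.0
      vertex 22.0 14.0 20.0
      vertex 22.0 0.0 20.0
    endloop
  endfacet
endsolid part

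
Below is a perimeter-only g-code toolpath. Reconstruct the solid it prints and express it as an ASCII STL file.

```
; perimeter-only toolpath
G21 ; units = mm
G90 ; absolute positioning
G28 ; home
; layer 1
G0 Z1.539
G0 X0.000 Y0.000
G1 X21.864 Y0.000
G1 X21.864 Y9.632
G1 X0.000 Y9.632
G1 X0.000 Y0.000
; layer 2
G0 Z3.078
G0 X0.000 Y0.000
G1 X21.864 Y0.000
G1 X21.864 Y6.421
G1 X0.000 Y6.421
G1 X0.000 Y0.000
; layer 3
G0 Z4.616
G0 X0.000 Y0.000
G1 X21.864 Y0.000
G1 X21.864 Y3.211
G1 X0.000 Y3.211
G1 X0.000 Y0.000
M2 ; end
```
solid part
  facet normal 0.0000 0.0000 -1.0000
    outer loop
      vertex 21.864 12.843 0.000
      vertex 21.864 0.000 0.000
      vertex 0.000 0.000 0.000
    endloop
  endfacet
  facet normal 0.0000 0.0000 -1.0000
    outer loop
      vertex 0.000 12.843 0.000
      vertex 21.864 12.843 0.000
      vertex 0.000 0.000 0.000
    endloop
  endfacet
  facet normal 0.0000 -1.0000 0.0000
    outer loop
      vertex 0.000 0.000 0.000
      vertex 21.864 0.000 0.000
      vertex 21.864 0.000 6.155
    endloop
  endfacet
  facet normal 0.0000 -1.0000 0.0000
    outer loop
      vertex 0.000 0.000 0.000
      vertex 21.864 0.000 6.155
      vertex 0.000 0.000 6.155
    endloop
  endfacet
  facet normal 0.0000 0.4322 0.9018
    outer loop
      vertex 0.000 0.000 6.155
      vertex 21.864 0.000 6.155
      vertex 21.864 12.843 0.000
    endloop
  endfacet
  facet normal 0.0000 0.4322 0.9018
    outer loop
      vertex 0.000 0.000 6.155
      vertex 21.864 12.843 0.000
      vertex 0.000 12.843 0.000
    endloop
  endfacet
  facet normal -1.0000 0.0000 0.0000
    outer loop
      vertex 0.000 0.000 6.155
      vertex 0.000 12.843 0.000
      vertex 0.000 0.000 0.000
    endloop
  endfacet
  facet normal 1.0000 0.0000 0.0000
    outer loop
      vertex 21.864 0.000 0.000
      vertex 21.864 12.843 0.000
      vertex 21.864 0.000 6.155
    endloop
  endfacet
endsolid part

The G0 Z moves step by Δz≈1.539 mm. The G1 loops shrink linearly with z, so the solid tapers from its base footprint up to z≈6.16. Closing with a flat bottom cap and the tapered top and triangulating gives 8 facets — a wedge (ramp): 21.9 × 12.8 mm base, rising to 6.16 mm along the y=0 edge and sloping linearly to z=0 at y=12.8.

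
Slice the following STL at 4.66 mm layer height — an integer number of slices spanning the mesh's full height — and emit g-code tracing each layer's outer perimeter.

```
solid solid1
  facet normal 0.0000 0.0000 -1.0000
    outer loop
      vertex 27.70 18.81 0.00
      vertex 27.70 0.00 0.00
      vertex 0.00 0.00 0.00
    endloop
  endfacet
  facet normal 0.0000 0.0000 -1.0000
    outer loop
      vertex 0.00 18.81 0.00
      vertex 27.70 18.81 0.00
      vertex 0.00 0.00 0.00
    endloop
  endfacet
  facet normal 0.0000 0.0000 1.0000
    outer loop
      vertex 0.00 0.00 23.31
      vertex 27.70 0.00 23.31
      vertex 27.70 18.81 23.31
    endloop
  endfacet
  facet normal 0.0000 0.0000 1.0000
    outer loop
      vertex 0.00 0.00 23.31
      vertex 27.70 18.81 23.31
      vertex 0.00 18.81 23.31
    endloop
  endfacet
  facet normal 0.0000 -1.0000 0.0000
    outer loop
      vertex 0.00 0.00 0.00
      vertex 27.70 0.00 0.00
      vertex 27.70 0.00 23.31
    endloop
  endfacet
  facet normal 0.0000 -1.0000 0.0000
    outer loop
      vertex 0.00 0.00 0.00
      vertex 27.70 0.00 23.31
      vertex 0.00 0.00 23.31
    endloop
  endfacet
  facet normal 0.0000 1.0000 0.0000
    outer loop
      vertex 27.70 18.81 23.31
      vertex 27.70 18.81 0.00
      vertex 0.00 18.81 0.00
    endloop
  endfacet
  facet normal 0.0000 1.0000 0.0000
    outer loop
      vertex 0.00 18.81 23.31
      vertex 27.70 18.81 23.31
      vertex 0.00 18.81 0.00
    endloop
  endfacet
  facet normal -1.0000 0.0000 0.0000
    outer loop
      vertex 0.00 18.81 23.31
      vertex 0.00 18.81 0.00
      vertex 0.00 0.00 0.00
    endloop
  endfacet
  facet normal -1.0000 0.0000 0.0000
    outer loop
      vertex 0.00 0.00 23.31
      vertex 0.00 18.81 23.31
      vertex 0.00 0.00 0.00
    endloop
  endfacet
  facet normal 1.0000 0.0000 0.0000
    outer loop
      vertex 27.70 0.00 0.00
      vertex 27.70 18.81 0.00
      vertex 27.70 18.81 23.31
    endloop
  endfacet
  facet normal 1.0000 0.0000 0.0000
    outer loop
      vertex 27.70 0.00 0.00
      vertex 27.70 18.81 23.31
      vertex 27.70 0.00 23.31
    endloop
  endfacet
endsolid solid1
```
; perimeter-only toolpath
G21 ; units = mm
G90 ; absolute positioning
G28 ; home
; layer 1
G0 Z4.66
G0 X0.00 Y0.00
G1 X27.70 Y0.00
G1 X27.70 Y18.81
G1 X0.00 Y18.81
G1 X0.00 Y0.00
; layer 2
G0 Z9.32
G0 X0.00 Y0.00
G1 X27.70 Y0.00
G1 X27.70 Y18.81
G1 X0.00 Y18.81
G1 X0.00 Y0.00
; layer 3
G0 Z13.99
G0 X0.00 Y0.00
G1 X27.70 Y0.00
G1 X27.70 Y18.81
G1 X0.00 Y18.81
G1 X0.00 Y0.00
; layer 4
G0 Z18.65
G0 X0.00 Y0.00
G1 X27.70 Y0.00
G1 X27.70 Y18.81
G1 X0.00 Y18.81
G1 X0.00 Y0.00
; layer 5
G0 Z23.31
G0 X0.00 Y0.00
G1 X27.70 Y0.00
G1 X27.70 Y18.81
G1 X0.00 Y18.81
G1 X0.00 Y0.00
M2 ; end

The solid is a rectangular box, roughly 27.7 × 18.8 mm footprint and 23.3 mm tall. Slicing at Δz = 4.66 mm — 5 equal slices spanning the solid's height, so layer i sits at z = i·h/5 — gives 5 non-empty perimeters. Each is a 4-segment closed polygon; G0 lifts to the layer z and rapids to the start vertex, then G1 traces the edges.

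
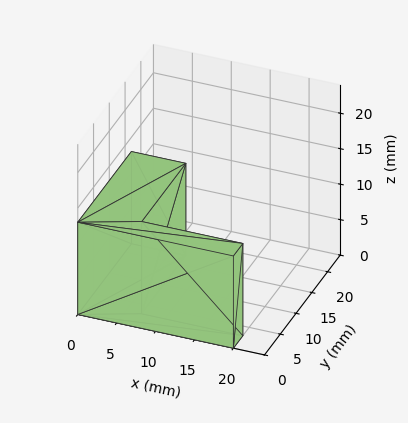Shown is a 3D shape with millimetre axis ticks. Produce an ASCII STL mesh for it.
Reading the render: the shape is an L-shaped prism: outer 20 × 17 mm, arm thicknesses ≈ 3 mm (horizontal) and 7 mm (vertical), extruded 13 mm in z (dimensions read to the nearest mm from the axis ticks). For the STL, each face is triangulated and given an outward normal.

solid part
  facet normal 0.0000 0.0000 -1.0000
    outer loop
      vertex 20.000 3.000 0.000
      vertex 20.000 0.000 0.000
      vertex 0.000 0.000 0.000
    endloop
  endfacet
  facet normal 0.0000 0.0000 -1.0000
    outer loop
      vertex 7.000 3.000 0.000
      vertex 20.000 3.000 0.000
      vertex 0.000 0.000 0.000
    endloop
  endfacet
  facet normal 0.0000 0.0000 -1.0000
    outer loop
      vertex 7.000 17.000 0.000
      vertex 7.000 3.000 0.000
      vertex 0.000 0.000 0.000
    endloop
  endfacet
  facet normal 0.0000 0.0000 -1.0000
    outer loop
      vertex 0.000 17.000 0.000
      vertex 7.000 17.000 0.000
      vertex 0.000 0.000 0.000
    endloop
  endfacet
  facet normal 0.0000 0.0000 1.0000
    outer loop
      vertex 0.000 0.000 13.000
      vertex 20.000 0.000 13.000
      vertex 20.000 3.000 13.000
    endloop
  endfacet
  facet normal 0.0000 0.0000 1.0000
    outer loop
      vertex 0.000 0.000 13.000
      vertex 20.000 3.000 13.000
      vertex 7.000 3.000 13.000
    endloop
  endfacet
  facet normal 0.0000 0.0000 1.0000
    outer loop
      vertex 0.000 0.000 13.000
      vertex 7.000 3.000 13.000
      vertex 7.000 17.000 13.000
    endloop
  endfacet
  facet normal 0.0000 0.0000 1.0000
    outer loop
      vertex 0.000 0.000 13.000
      vertex 7.000 17.000 13.000
      vertex 0.000 17.000 13.000
    endloop
  endfacet
  facet normal 0.0000 -1.0000 0.0000
    outer loop
      vertex 0.000 0.000 0.000
      vertex 20.000 0.000 0.000
      vertex 20.000 0.000 13.000
    endloop
  endfacet
  facet normal 0.0000 -1.0000 0.0000
    outer loop
      vertex 0.000 0.000 0.000
      vertex 20.000 0.000 13.000
      vertex 0.000 0.000 13.000
    endloop
  endfacet
  facet normal 1.0000 0.0000 0.0000
    outer loop
      vertex 20.000 0.000 0.000
      vertex 20.000 3.000 0.000
      vertex 20.000 3.000 13.000
    endloop
  endfacet
  facet normal 1.0000 0.0000 0.0000
    outer loop
      vertex 20.000 0.000 0.000
      vertex 20.000 3.000 13.000
      vertex 20.000 0.000 13.000
    endloop
  endfacet
  facet normal 0.0000 1.0000 0.0000
    outer loop
      vertex 20.000 3.000 0.000
      vertex 7.000 3.000 0.000
      vertex 7.000 3.000 13.000
    endloop
  endfacet
  facet normal 0.0000 1.0000 0.0000
    outer loop
      vertex 20.000 3.000 0.000
      vertex 7.000 3.000 13.000
      vertex 20.000 3.000 13.000
    endloop
  endfacet
  facet normal 1.0000 0.0000 0.0000
    outer loop
      vertex 7.000 3.000 0.000
      vertex 7.000 17.000 0.000
      vertex 7.000 17.000 13.000
    endloop
  endfacet
  facet normal 1.0000 0.0000 0.0000
    outer loop
      vertex 7.000 3.000 0.000
      vertex 7.000 17.000 13.000
      vertex 7.000 3.000 13.000
    endloop
  endfacet
  facet normal 0.0000 1.0000 0.0000
    outer loop
      vertex 7.000 17.000 0.000
      vertex 0.000 17.000 0.000
      vertex 0.000 17.000 13.000
    endloop
  endfacet
  facet normal 0.0000 1.0000 0.0000
    outer loop
      vertex 7.000 17.000 0.000
      vertex 0.000 17.000 13.000
      vertex 7.000 17.000 13.000
    endloop
  endfacet
  facet normal -1.0000 0.0000 0.0000
    outer loop
      vertex 0.000 17.000 0.000
      vertex 0.000 0.000 0.000
      vertex 0.000 0.000 13.000
    endloop
  endfacet
  facet normal -1.0000 0.0000 0.0000
    outer loop
      vertex 0.000 17.000 0.000
      vertex 0.000 0.000 13.000
      vertex 0.000 17.000 13.000
    endloop
  endfacet
endsolid part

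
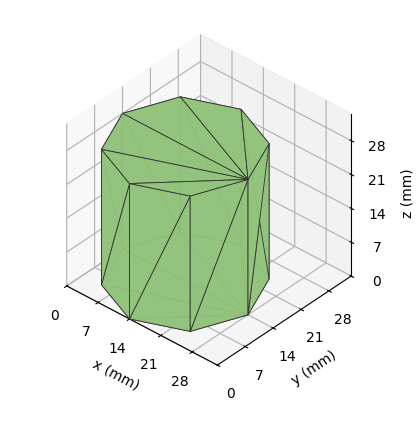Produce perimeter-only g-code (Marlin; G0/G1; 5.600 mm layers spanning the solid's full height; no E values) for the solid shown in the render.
Reading the render: the shape is a regular 8-sided prism (a cylinder approximated with 8 flat sides), circumscribed radius ≈ 14 mm, height ≈ 28 mm (dimensions read to the nearest mm from the axis ticks). For the g-code, the solid's height is divided into equal slices at the stated Δz and each level perimeter traced with G1 moves after a G0 lift.

; perimeter-only toolpath
G21 ; units = mm
G90 ; absolute positioning
G28 ; home
; layer 1
G0 Z5.600
G0 X28.000 Y14.000
G1 X23.899 Y23.899
G1 X14.000 Y28.000
G1 X4.101 Y23.899
G1 X0.000 Y14.000
G1 X4.101 Y4.101
G1 X14.000 Y0.000
G1 X23.899 Y4.101
G1 X28.000 Y14.000
; layer 2
G0 Z11.200
G0 X28.000 Y14.000
G1 X23.899 Y23.899
G1 X14.000 Y28.000
G1 X4.101 Y23.899
G1 X0.000 Y14.000
G1 X4.101 Y4.101
G1 X14.000 Y0.000
G1 X23.899 Y4.101
G1 X28.000 Y14.000
; layer 3
G0 Z16.800
G0 X28.000 Y14.000
G1 X23.899 Y23.899
G1 X14.000 Y28.000
G1 X4.101 Y23.899
G1 X0.000 Y14.000
G1 X4.101 Y4.101
G1 X14.000 Y0.000
G1 X23.899 Y4.101
G1 X28.000 Y14.000
; layer 4
G0 Z22.400
G0 X28.000 Y14.000
G1 X23.899 Y23.899
G1 X14.000 Y28.000
G1 X4.101 Y23.899
G1 X0.000 Y14.000
G1 X4.101 Y4.101
G1 X14.000 Y0.000
G1 X23.899 Y4.101
G1 X28.000 Y14.000
; layer 5
G0 Z28.000
G0 X28.000 Y14.000
G1 X23.899 Y23.899
G1 X14.000 Y28.000
G1 X4.101 Y23.899
G1 X0.000 Y14.000
G1 X4.101 Y4.101
G1 X14.000 Y0.000
G1 X23.899 Y4.101
G1 X28.000 Y14.000
M2 ; end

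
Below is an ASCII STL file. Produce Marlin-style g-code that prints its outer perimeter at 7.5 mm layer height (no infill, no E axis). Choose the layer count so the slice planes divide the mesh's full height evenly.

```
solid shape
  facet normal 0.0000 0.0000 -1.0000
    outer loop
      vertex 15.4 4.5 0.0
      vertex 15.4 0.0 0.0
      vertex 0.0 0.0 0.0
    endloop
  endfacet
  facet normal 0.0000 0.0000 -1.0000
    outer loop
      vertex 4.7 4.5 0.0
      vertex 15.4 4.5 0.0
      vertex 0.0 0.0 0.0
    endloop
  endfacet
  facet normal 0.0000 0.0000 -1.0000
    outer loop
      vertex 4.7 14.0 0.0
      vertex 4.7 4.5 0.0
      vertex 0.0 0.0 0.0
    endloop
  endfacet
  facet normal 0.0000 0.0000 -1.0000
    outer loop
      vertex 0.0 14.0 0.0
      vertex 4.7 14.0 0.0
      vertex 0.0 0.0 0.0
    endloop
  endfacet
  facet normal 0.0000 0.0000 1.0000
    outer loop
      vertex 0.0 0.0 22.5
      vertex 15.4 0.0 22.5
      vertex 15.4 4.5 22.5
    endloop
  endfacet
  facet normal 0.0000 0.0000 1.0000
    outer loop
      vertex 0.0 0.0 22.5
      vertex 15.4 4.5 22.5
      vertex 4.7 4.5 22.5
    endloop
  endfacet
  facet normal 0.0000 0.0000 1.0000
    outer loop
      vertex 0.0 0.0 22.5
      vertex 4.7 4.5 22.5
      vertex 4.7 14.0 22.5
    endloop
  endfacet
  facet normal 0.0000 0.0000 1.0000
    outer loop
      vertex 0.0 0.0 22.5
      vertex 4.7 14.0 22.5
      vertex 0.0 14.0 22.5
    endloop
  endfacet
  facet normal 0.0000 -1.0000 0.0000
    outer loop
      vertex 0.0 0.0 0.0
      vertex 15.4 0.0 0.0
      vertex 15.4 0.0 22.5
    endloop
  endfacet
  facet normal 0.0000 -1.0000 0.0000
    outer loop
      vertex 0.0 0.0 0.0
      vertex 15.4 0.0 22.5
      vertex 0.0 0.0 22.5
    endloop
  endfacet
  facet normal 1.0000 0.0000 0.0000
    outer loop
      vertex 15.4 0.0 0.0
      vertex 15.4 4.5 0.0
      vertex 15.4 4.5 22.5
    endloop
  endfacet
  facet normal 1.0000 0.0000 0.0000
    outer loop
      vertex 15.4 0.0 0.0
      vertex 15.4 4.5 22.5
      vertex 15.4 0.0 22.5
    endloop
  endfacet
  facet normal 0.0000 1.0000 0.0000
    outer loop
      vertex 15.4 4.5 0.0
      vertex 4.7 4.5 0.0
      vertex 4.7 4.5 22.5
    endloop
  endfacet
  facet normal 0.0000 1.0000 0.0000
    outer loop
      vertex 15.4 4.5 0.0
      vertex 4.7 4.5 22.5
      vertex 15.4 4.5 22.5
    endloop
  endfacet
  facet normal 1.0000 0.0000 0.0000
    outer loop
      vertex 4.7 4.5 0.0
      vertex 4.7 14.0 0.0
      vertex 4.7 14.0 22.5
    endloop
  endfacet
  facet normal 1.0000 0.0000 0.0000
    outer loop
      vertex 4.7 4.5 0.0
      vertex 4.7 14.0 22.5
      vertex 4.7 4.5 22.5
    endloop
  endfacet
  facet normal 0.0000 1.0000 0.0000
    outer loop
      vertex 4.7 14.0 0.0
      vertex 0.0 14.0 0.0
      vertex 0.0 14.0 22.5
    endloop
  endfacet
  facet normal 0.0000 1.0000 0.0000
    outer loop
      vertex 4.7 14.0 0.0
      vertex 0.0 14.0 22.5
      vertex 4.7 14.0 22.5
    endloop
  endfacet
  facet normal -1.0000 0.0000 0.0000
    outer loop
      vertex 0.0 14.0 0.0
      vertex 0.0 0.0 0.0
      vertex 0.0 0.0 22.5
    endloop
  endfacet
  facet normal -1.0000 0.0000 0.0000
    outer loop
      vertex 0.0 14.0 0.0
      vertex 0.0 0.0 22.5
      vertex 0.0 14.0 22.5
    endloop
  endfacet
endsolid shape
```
; perimeter-only toolpath
G21 ; units = mm
G90 ; absolute positioning
G28 ; home
; layer 1
G0 Z7.5
G0 X0.0 Y0.0
G1 X15.4 Y0.0
G1 X15.4 Y4.5
G1 X4.7 Y4.5
G1 X4.7 Y14.0
G1 X0.0 Y14.0
G1 X0.0 Y0.0
; layer 2
G0 Z15.0
G0 X0.0 Y0.0
G1 X15.4 Y0.0
G1 X15.4 Y4.5
G1 X4.7 Y4.5
G1 X4.7 Y14.0
G1 X0.0 Y14.0
G1 X0.0 Y0.0
; layer 3
G0 Z22.5
G0 X0.0 Y0.0
G1 X15.4 Y0.0
G1 X15.4 Y4.5
G1 X4.7 Y4.5
G1 X4.7 Y14.0
G1 X0.0 Y14.0
G1 X0.0 Y0.0
M2 ; end

The solid is an L-shaped prism: outer 15.4 × 14 mm, arm thicknesses ≈ 4.5 mm (horizontal) and 4.7 mm (vertical), extruded 22.5 mm in z. Slicing at Δz = 7.5 mm — 3 equal slices spanning the solid's height, so layer i sits at z = i·h/3 — gives 3 non-empty perimeters. Each is a 6-segment closed polygon; G0 lifts to the layer z and rapids to the start vertex, then G1 traces the edges.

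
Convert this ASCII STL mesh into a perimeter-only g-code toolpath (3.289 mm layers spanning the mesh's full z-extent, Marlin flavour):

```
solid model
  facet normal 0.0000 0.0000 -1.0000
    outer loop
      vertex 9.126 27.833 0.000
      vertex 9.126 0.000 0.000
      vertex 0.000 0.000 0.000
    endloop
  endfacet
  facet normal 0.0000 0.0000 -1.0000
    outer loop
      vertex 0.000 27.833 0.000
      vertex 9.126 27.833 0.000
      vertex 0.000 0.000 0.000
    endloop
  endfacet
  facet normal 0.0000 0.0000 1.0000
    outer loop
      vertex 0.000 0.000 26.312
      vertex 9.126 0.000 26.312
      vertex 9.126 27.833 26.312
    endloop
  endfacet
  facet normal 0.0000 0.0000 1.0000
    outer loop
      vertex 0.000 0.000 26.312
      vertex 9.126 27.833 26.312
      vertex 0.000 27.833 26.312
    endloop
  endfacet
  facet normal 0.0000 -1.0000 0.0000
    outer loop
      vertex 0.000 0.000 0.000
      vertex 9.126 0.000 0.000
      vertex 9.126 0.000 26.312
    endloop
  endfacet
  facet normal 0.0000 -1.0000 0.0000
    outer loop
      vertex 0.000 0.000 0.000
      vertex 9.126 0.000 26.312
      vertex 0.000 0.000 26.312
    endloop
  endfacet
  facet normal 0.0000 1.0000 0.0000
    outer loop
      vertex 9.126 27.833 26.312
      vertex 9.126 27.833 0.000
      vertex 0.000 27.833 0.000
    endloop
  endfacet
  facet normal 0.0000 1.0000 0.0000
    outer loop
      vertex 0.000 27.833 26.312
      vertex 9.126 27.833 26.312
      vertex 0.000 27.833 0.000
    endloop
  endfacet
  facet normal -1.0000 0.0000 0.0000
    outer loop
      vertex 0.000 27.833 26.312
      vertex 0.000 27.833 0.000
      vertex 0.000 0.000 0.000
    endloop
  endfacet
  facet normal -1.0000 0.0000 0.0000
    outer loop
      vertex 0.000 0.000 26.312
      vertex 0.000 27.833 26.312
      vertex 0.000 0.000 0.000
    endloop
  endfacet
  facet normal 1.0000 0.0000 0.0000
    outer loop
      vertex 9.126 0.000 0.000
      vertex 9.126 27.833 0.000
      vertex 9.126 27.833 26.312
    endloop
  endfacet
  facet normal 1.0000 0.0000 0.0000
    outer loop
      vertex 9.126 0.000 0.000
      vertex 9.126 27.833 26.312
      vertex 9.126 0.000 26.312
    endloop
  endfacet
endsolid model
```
; perimeter-only toolpath
G21 ; units = mm
G90 ; absolute positioning
G28 ; home
; layer 1
G0 Z3.289
G0 X0.000 Y0.000
G1 X9.126 Y0.000
G1 X9.126 Y27.833
G1 X0.000 Y27.833
G1 X0.000 Y0.000
; layer 2
G0 Z6.578
G0 X0.000 Y0.000
G1 X9.126 Y0.000
G1 X9.126 Y27.833
G1 X0.000 Y27.833
G1 X0.000 Y0.000
; layer 3
G0 Z9.867
G0 X0.000 Y0.000
G1 X9.126 Y0.000
G1 X9.126 Y27.833
G1 X0.000 Y27.833
G1 X0.000 Y0.000
; layer 4
G0 Z13.156
G0 X0.000 Y0.000
G1 X9.126 Y0.000
G1 X9.126 Y27.833
G1 X0.000 Y27.833
G1 X0.000 Y0.000
; layer 5
G0 Z16.445
G0 X0.000 Y0.000
G1 X9.126 Y0.000
G1 X9.126 Y27.833
G1 X0.000 Y27.833
G1 X0.000 Y0.000
; layer 6
G0 Z19.734
G0 X0.000 Y0.000
G1 X9.126 Y0.000
G1 X9.126 Y27.833
G1 X0.000 Y27.833
G1 X0.000 Y0.000
; layer 7
G0 Z23.023
G0 X0.000 Y0.000
G1 X9.126 Y0.000
G1 X9.126 Y27.833
G1 X0.000 Y27.833
G1 X0.000 Y0.000
; layer 8
G0 Z26.312
G0 X0.000 Y0.000
G1 X9.126 Y0.000
G1 X9.126 Y27.833
G1 X0.000 Y27.833
G1 X0.000 Y0.000
M2 ; end

The solid is a rectangular box, roughly 9.13 × 27.8 mm footprint and 26.3 mm tall. Slicing at Δz = 3.289 mm — 8 equal slices spanning the solid's height, so layer i sits at z = i·h/8 — gives 8 non-empty perimeters. Each is a 4-segment closed polygon; G0 lifts to the layer z and rapids to the start vertex, then G1 traces the edges.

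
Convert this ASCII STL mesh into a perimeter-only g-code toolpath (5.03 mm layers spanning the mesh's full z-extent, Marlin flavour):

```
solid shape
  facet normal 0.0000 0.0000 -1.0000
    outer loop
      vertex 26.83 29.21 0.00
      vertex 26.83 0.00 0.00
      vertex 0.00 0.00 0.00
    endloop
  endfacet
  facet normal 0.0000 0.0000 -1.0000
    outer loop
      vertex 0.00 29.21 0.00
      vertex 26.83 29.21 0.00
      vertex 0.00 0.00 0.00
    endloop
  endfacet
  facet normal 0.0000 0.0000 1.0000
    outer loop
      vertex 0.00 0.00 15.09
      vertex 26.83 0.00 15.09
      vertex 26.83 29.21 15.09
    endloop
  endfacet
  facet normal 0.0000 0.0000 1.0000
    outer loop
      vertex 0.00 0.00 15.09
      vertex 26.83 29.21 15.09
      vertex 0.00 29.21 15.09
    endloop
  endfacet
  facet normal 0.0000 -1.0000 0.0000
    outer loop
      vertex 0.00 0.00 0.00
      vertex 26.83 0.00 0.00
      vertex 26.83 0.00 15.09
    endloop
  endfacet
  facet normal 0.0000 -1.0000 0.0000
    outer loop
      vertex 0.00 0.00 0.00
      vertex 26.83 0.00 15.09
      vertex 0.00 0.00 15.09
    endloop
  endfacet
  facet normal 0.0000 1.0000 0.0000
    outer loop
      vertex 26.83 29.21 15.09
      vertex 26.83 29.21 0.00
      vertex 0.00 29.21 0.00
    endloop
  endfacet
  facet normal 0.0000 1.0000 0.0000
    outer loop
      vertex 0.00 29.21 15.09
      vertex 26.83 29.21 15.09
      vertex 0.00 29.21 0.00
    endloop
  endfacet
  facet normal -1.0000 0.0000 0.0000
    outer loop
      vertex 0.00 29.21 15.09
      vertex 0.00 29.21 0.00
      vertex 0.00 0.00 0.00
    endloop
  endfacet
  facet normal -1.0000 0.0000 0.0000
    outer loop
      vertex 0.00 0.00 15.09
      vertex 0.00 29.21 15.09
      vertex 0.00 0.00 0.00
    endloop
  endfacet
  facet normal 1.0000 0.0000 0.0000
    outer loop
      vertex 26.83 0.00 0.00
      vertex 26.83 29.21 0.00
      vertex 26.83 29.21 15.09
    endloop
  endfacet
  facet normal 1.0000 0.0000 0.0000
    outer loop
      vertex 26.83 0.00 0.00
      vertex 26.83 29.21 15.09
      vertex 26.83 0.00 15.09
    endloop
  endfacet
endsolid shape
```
; perimeter-only toolpath
G21 ; units = mm
G90 ; absolute positioning
G28 ; home
; layer 1
G0 Z5.03
G0 X0.00 Y0.00
G1 X26.83 Y0.00
G1 X26.83 Y29.21
G1 X0.00 Y29.21
G1 X0.00 Y0.00
; layer 2
G0 Z10.06
G0 X0.00 Y0.00
G1 X26.83 Y0.00
G1 X26.83 Y29.21
G1 X0.00 Y29.21
G1 X0.00 Y0.00
; layer 3
G0 Z15.09
G0 X0.00 Y0.00
G1 X26.83 Y0.00
G1 X26.83 Y29.21
G1 X0.00 Y29.21
G1 X0.00 Y0.00
M2 ; end

The solid is a rectangular box, roughly 26.8 × 29.2 mm footprint and 15.1 mm tall. Slicing at Δz = 5.03 mm — 3 equal slices spanning the solid's height, so layer i sits at z = i·h/3 — gives 3 non-empty perimeters. Each is a 4-segment closed polygon; G0 lifts to the layer z and rapids to the start vertex, then G1 traces the edges.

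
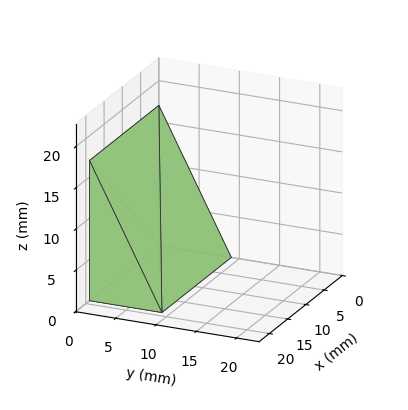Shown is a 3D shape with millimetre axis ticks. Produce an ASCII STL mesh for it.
Reading the render: the shape is a wedge (ramp): 19 × 9 mm base, rising to 17 mm along the y=0 edge and sloping linearly to z=0 at y=9 (dimensions read to the nearest mm from the axis ticks). For the STL, each face is triangulated and given an outward normal.

solid part
  facet normal 0.0000 0.0000 -1.0000
    outer loop
      vertex 19.000 9.000 0.000
      vertex 19.000 0.000 0.000
      vertex 0.000 0.000 0.000
    endloop
  endfacet
  facet normal 0.0000 0.0000 -1.0000
    outer loop
      vertex 0.000 9.000 0.000
      vertex 19.000 9.000 0.000
      vertex 0.000 0.000 0.000
    endloop
  endfacet
  facet normal 0.0000 -1.0000 0.0000
    outer loop
      vertex 0.000 0.000 0.000
      vertex 19.000 0.000 0.000
      vertex 19.000 0.000 17.000
    endloop
  endfacet
  facet normal 0.0000 -1.0000 0.0000
    outer loop
      vertex 0.000 0.000 0.000
      vertex 19.000 0.000 17.000
      vertex 0.000 0.000 17.000
    endloop
  endfacet
  facet normal 0.0000 0.8838 0.4679
    outer loop
      vertex 0.000 0.000 17.000
      vertex 19.000 0.000 17.000
      vertex 19.000 9.000 0.000
    endloop
  endfacet
  facet normal 0.0000 0.8838 0.4679
    outer loop
      vertex 0.000 0.000 17.000
      vertex 19.000 9.000 0.000
      vertex 0.000 9.000 0.000
    endloop
  endfacet
  facet normal -1.0000 0.0000 0.0000
    outer loop
      vertex 0.000 0.000 17.000
      vertex 0.000 9.000 0.000
      vertex 0.000 0.000 0.000
    endloop
  endfacet
  facet normal 1.0000 0.0000 0.0000
    outer loop
      vertex 19.000 0.000 0.000
      vertex 19.000 9.000 0.000
      vertex 19.000 0.000 17.000
    endloop
  endfacet
endsolid part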